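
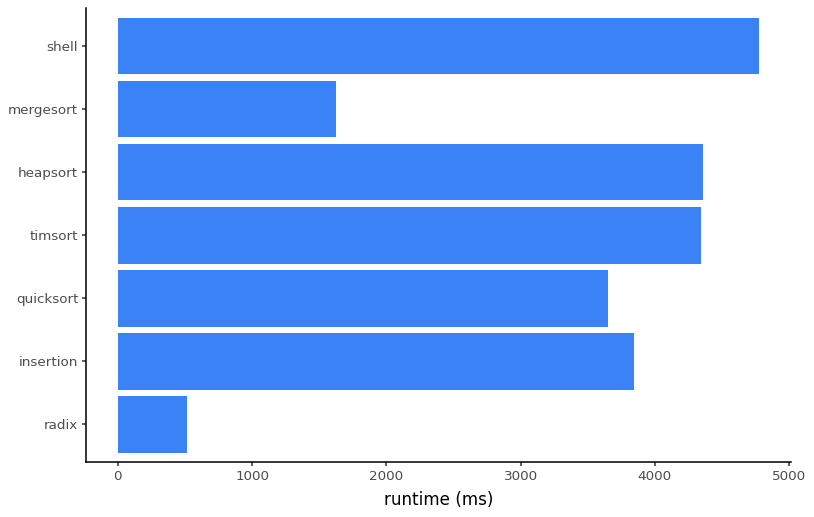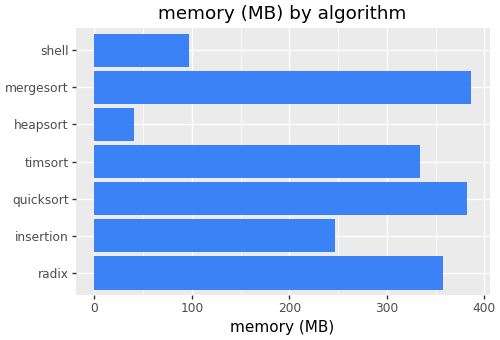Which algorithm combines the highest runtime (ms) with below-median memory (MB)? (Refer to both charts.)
Chart 2 median memory (MB) ≈ 350; below-median algorithms: insertion, heapsort, shell. Among those, shell has the highest runtime (ms) (≈ 5000).

shell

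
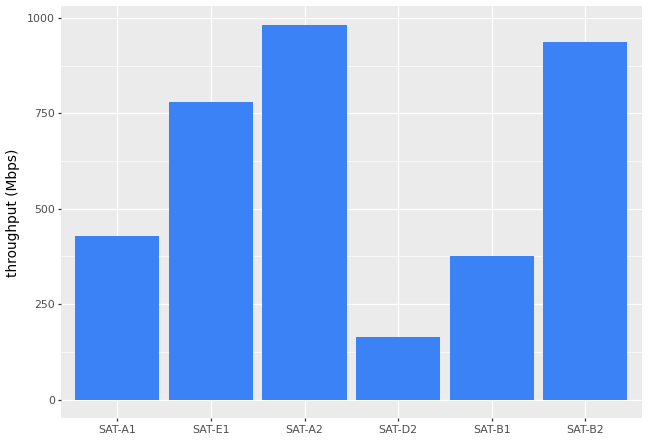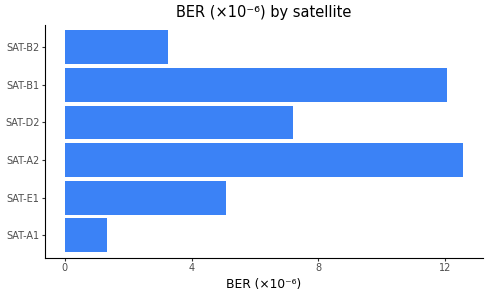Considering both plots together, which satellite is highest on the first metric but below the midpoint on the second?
Chart 2 median BER (×10⁻⁶) ≈ 6; below-median satellites: SAT-A1, SAT-E1, SAT-B2. Among those, SAT-B2 has the highest throughput (Mbps) (≈ 900).

SAT-B2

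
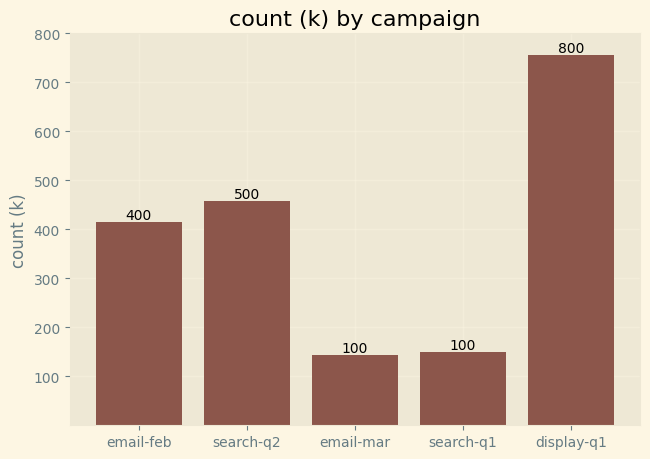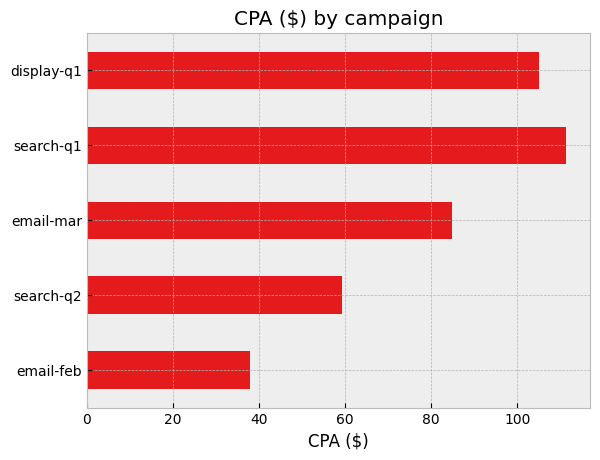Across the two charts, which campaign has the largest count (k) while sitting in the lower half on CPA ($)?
Chart 2 median CPA ($) ≈ 80; below-median campaigns: email-feb, search-q2. Among those, search-q2 has the highest count (k) (≈ 500).

search-q2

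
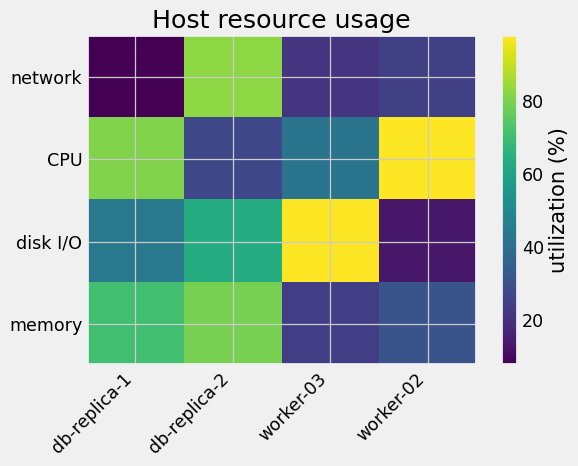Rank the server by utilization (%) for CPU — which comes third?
Top 4 for CPU: worker-02 ≈ 100, db-replica-1 ≈ 80, worker-03 ≈ 40, db-replica-2 ≈ 30.

worker-03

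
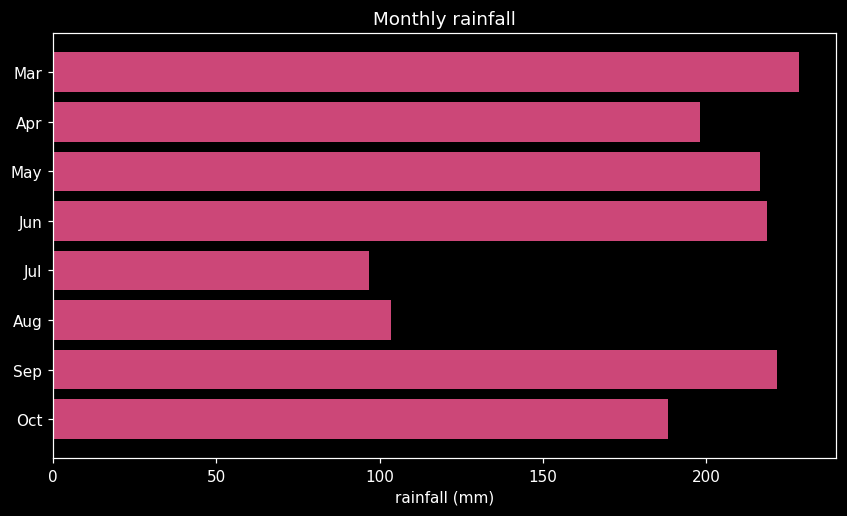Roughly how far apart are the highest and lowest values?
≈ 120

Max Mar ≈ 220, min Jul ≈ 100; range ≈ 120.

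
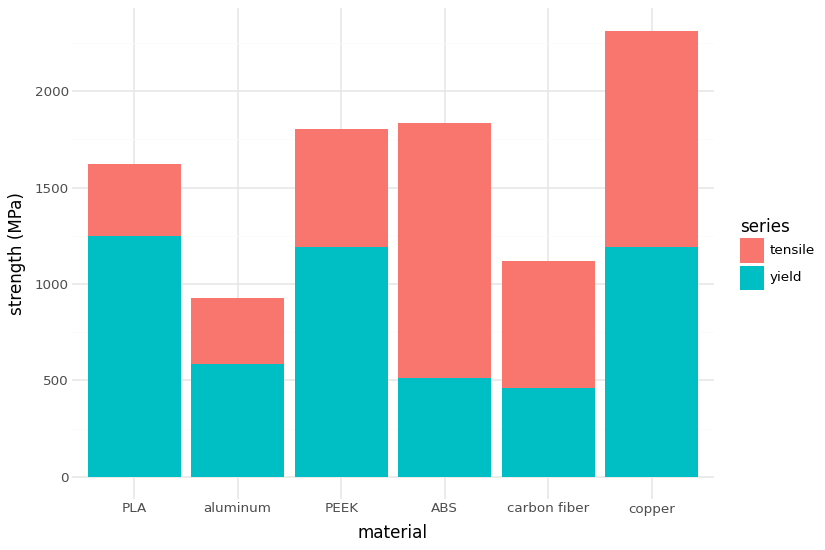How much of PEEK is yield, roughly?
≈ 1200

yield top ≈ 1200, bottom ≈ 0; segment ≈ 1200.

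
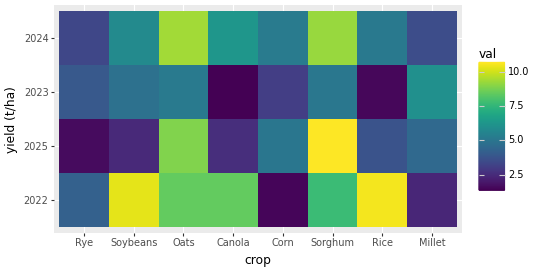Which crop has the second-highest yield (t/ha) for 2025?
Top 3 for 2025: Sorghum ≈ 11, Oats ≈ 9, Corn ≈ 5.

Oats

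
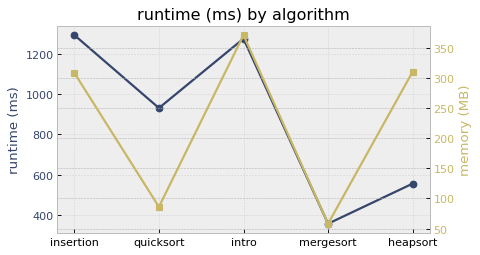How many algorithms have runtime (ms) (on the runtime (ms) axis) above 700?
Above 700: insertion, quicksort, intro.

3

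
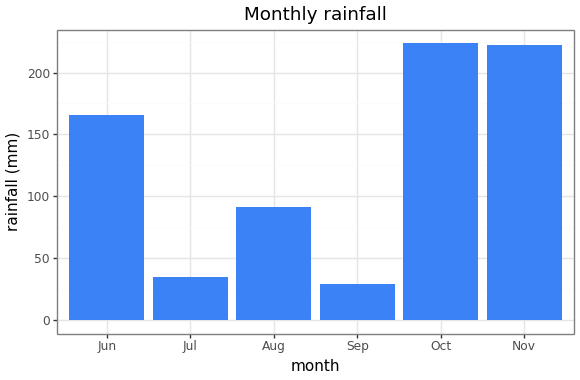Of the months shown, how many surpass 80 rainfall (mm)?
Above 80: Jun, Aug, Oct, Nov.

4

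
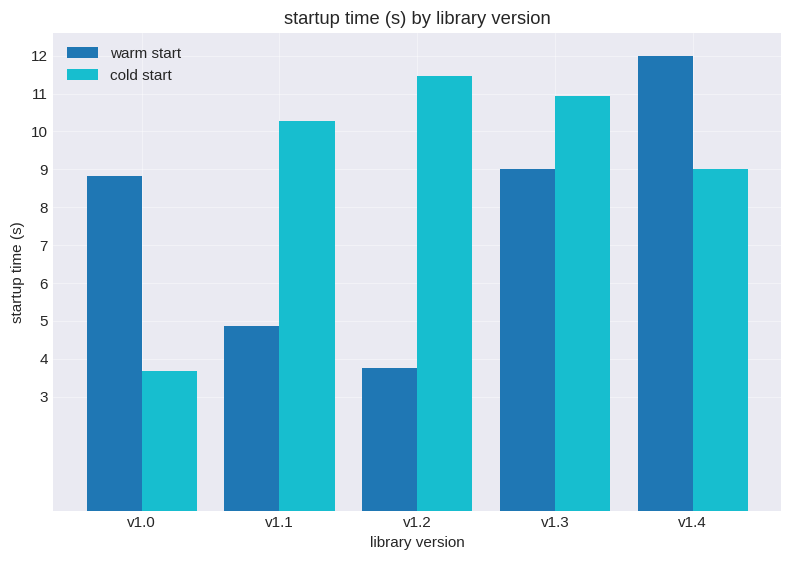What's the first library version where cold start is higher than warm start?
v1.0: cold start ≈ 4 vs warm start ≈ 9 (not yet); v1.1: cold start ≈ 10 vs warm start ≈ 5 (first crossover).

v1.1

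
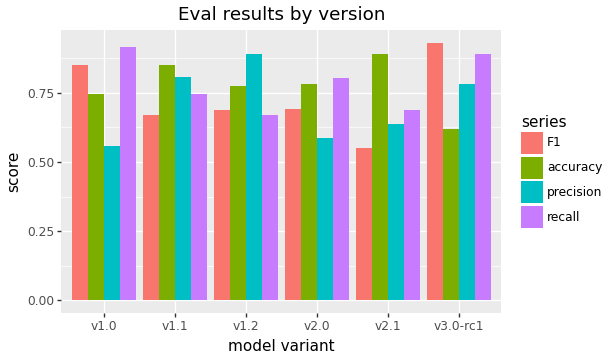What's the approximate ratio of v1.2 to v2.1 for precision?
v1.2 ≈ 0.9, v2.1 ≈ 0.6; 0.9/0.6 ≈ 1.5.

≈ 1.5×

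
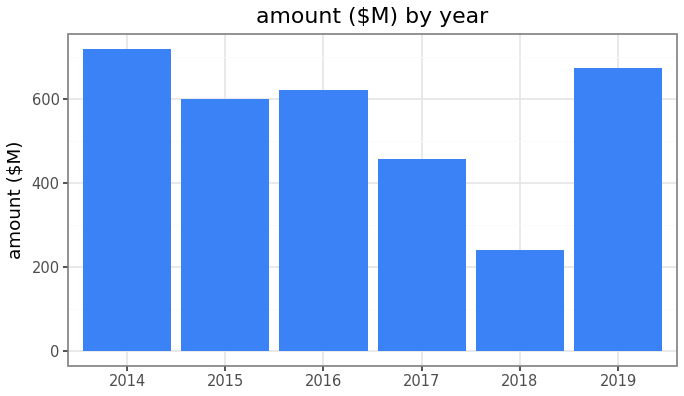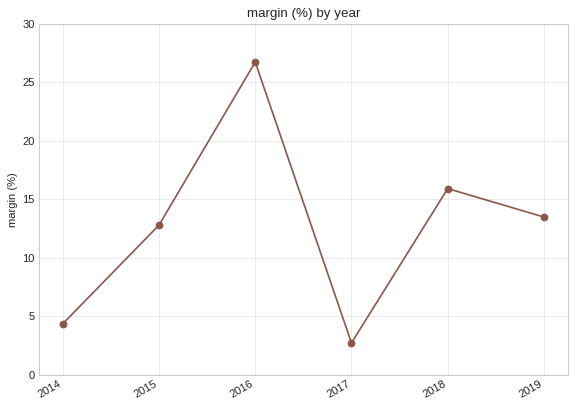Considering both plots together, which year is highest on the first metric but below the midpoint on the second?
2014

Chart 2 median margin (%) ≈ 15; below-median years: 2014, 2015, 2017. Among those, 2014 has the highest amount ($M) (≈ 700).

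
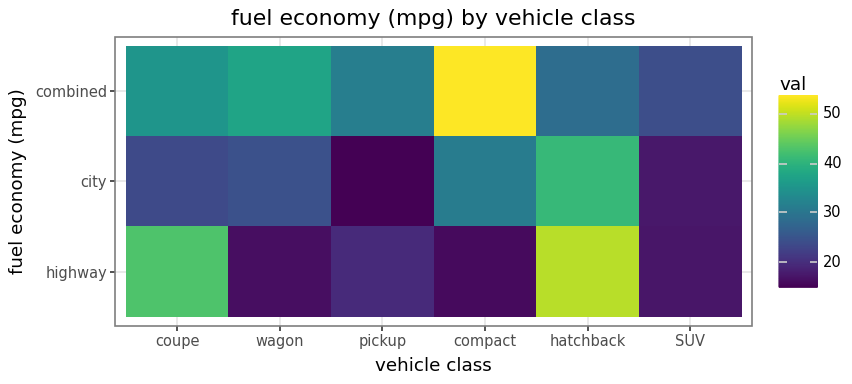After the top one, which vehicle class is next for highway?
coupe

Top 3 for highway: hatchback ≈ 50, coupe ≈ 45, pickup ≈ 20.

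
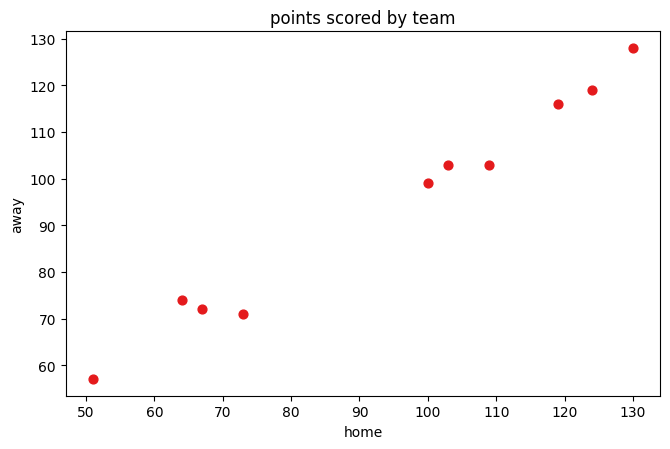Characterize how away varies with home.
Points are positively correlated; strong (|r| ≈ 1.0).

positive, strong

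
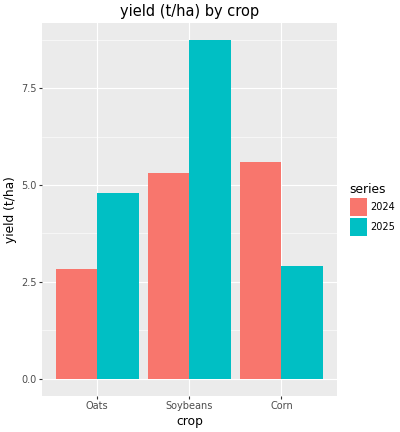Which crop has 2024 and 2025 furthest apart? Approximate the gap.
Soybeans: 2024 ≈ 5, 2025 ≈ 9 → gap ≈ 4. Next-largest (Corn) is only ≈ 3.

Soybeans, ≈ 4 t/ha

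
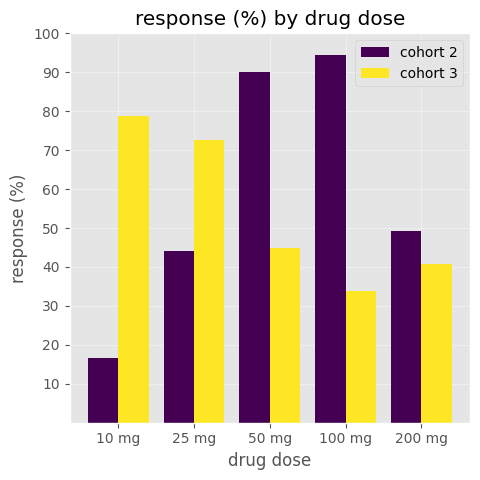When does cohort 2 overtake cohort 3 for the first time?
25 mg: cohort 2 ≈ 40 vs cohort 3 ≈ 70 (not yet); 50 mg: cohort 2 ≈ 90 vs cohort 3 ≈ 40 (first crossover).

50 mg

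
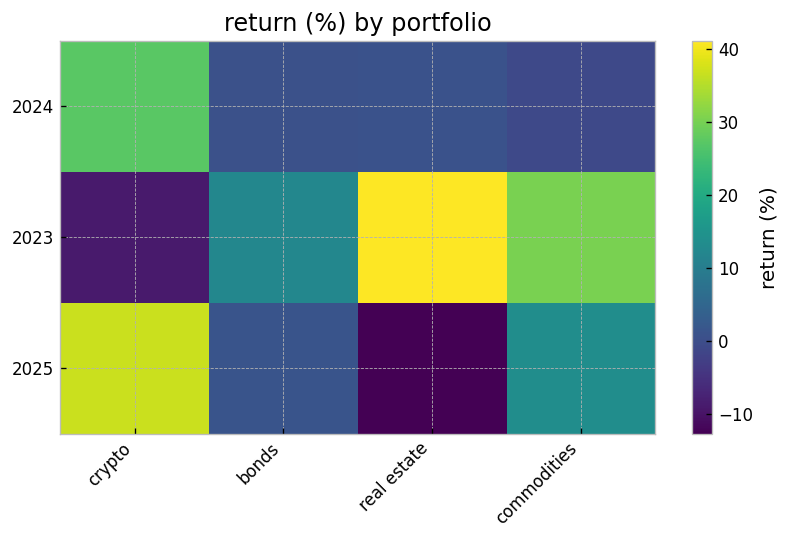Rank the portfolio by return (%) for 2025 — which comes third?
bonds

Top 4 for 2025: crypto ≈ 35, commodities ≈ 15, bonds ≈ 0, real estate ≈ -15.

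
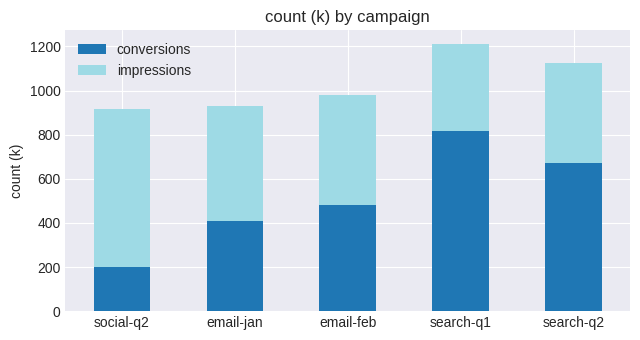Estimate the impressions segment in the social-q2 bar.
impressions top ≈ 1000, bottom ≈ 200; segment ≈ 800.

≈ 800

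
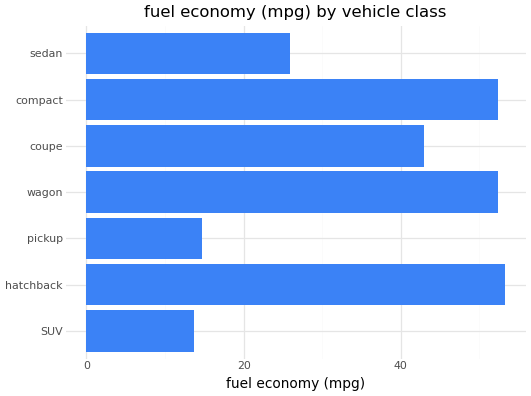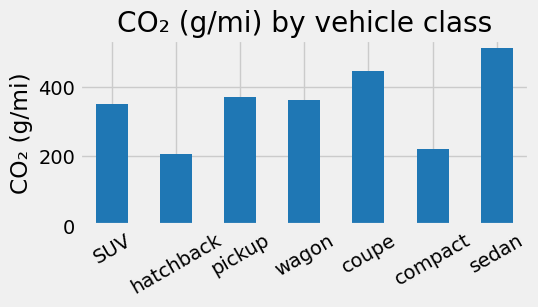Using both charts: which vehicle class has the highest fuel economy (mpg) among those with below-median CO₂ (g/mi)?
Chart 2 median CO₂ (g/mi) ≈ 350; below-median vehicle classes: SUV, hatchback, compact. Among those, hatchback has the highest fuel economy (mpg) (≈ 55).

hatchback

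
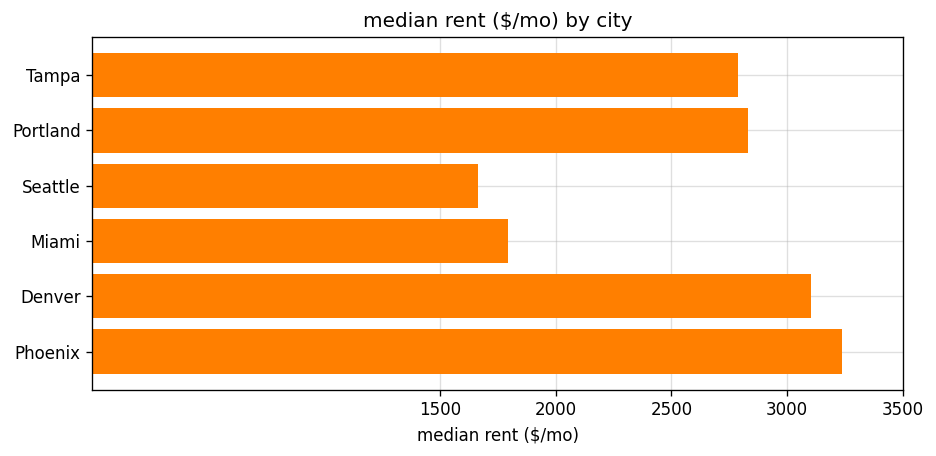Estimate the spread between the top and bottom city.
≈ 1500

Max Phoenix ≈ 3000, min Seattle ≈ 1500; range ≈ 1500.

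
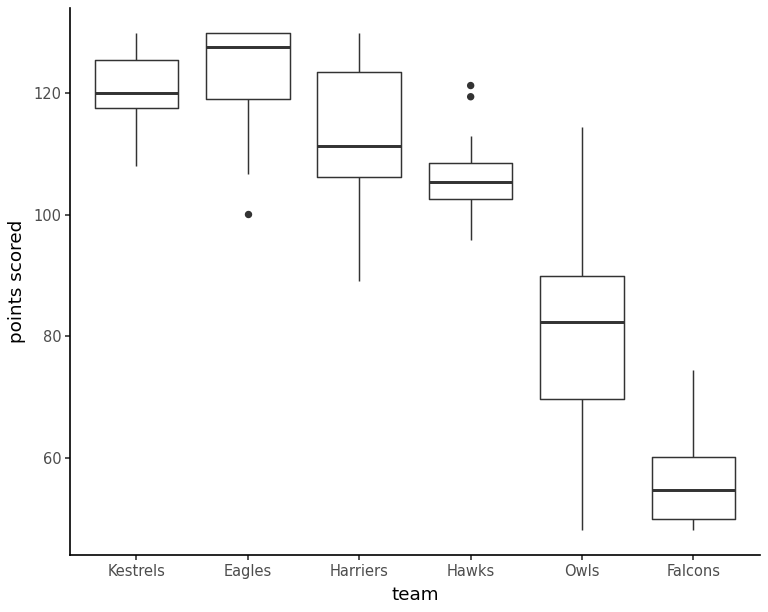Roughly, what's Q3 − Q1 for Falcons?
≈ 10

Q3 ≈ 60, Q1 ≈ 50; IQR ≈ 10.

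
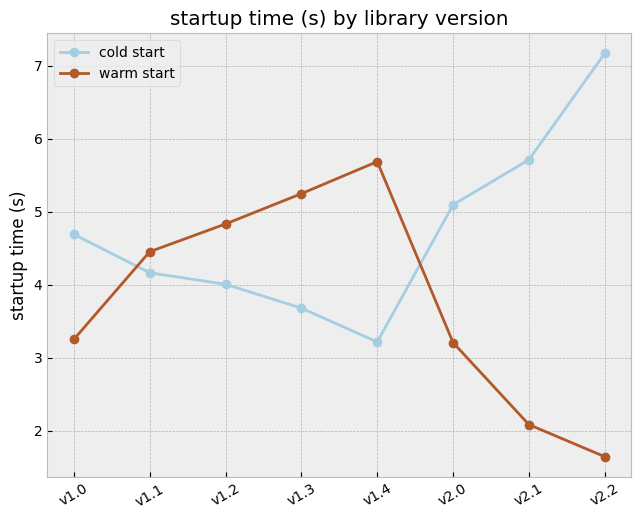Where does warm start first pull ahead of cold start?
v1.0: warm start ≈ 3.5 vs cold start ≈ 4.5 (not yet); v1.1: warm start ≈ 4.5 vs cold start ≈ 4.0 (first crossover).

v1.1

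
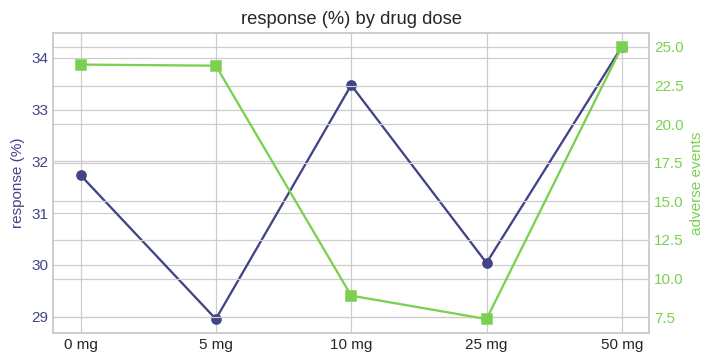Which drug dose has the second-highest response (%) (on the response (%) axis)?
Top 3 (on the response (%) axis): 50 mg ≈ 34.0, 10 mg ≈ 33.5, 0 mg ≈ 31.5.

10 mg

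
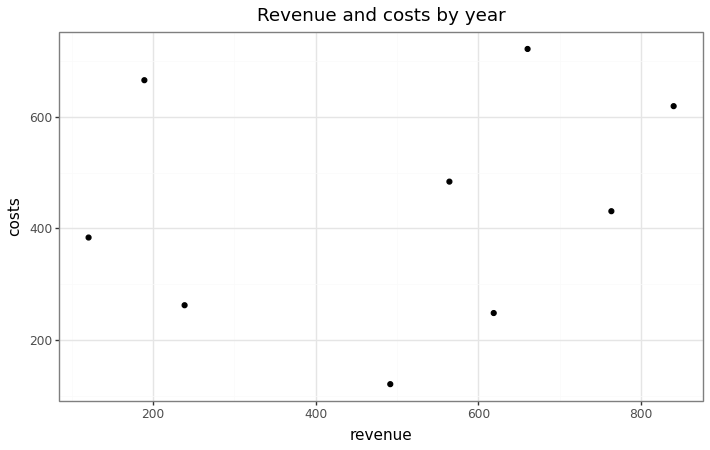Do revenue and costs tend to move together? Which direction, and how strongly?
no clear correlation

Points are roughly uncorrelated; weak (|r| ≈ 0.2).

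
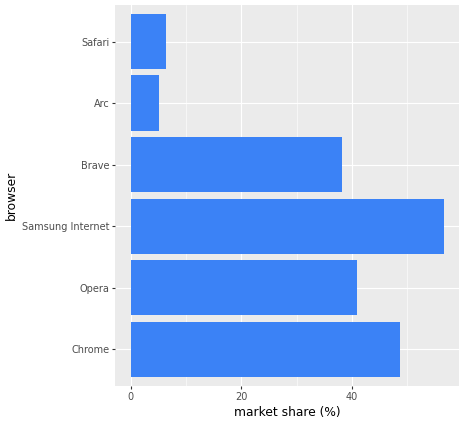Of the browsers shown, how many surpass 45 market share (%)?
Above 45: Chrome, Samsung Internet.

2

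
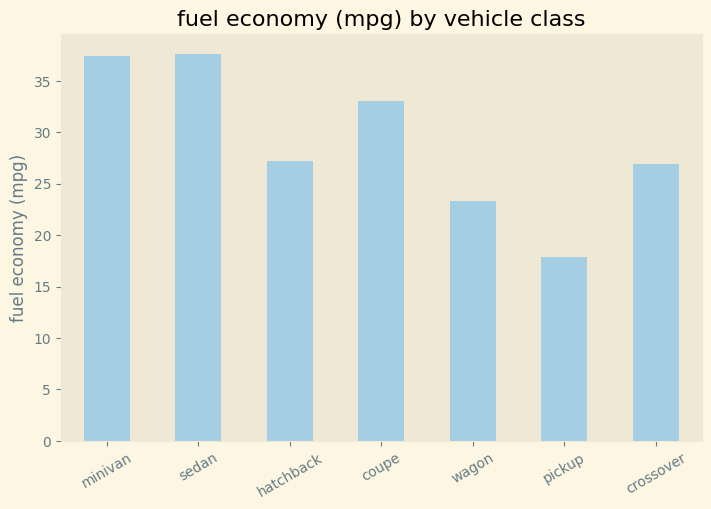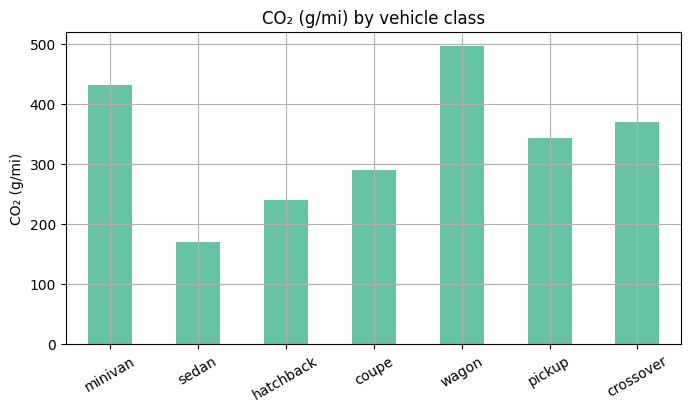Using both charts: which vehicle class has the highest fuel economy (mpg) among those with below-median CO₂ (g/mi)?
sedan

Chart 2 median CO₂ (g/mi) ≈ 350; below-median vehicle classes: sedan, hatchback, coupe. Among those, sedan has the highest fuel economy (mpg) (≈ 40).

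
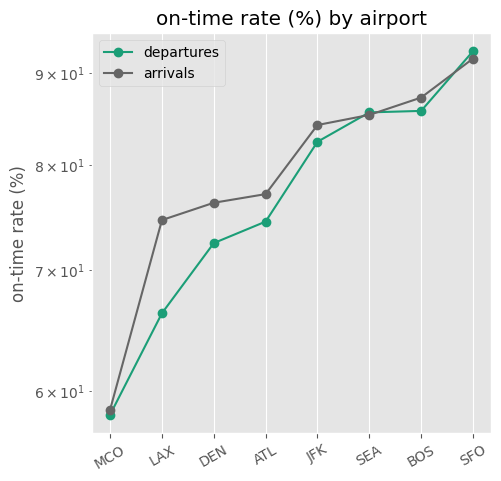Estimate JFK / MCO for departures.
JFK ≈ 80, MCO ≈ 60; 80/60 ≈ 1.33.

≈ 1.33×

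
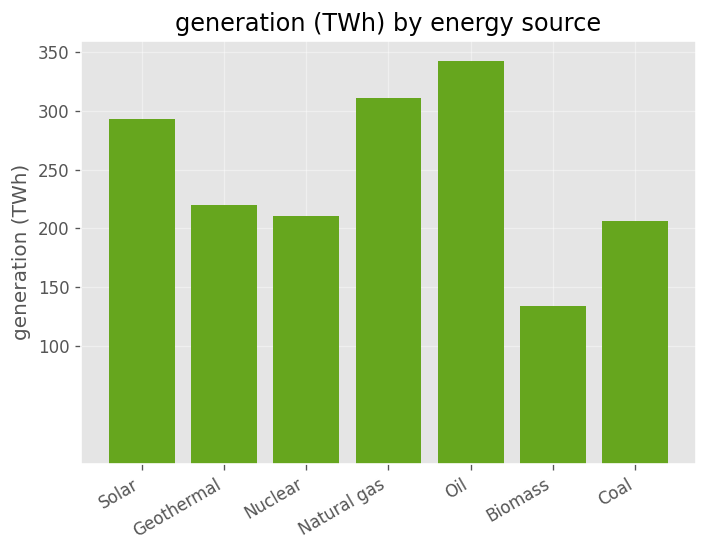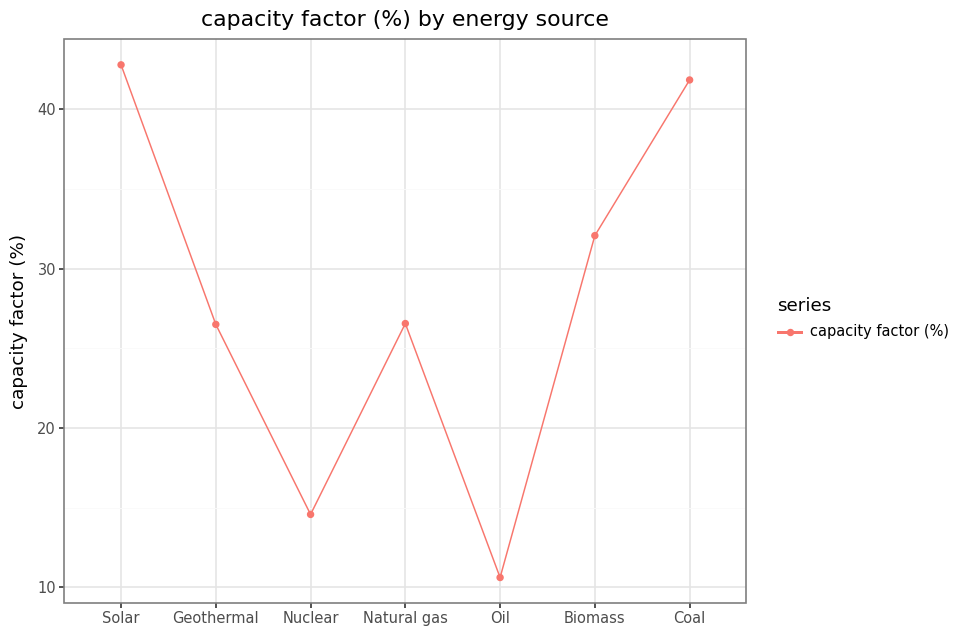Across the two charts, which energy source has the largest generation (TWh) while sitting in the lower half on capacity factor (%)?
Oil

Chart 2 median capacity factor (%) ≈ 25; below-median energy sources: Geothermal, Nuclear, Oil. Among those, Oil has the highest generation (TWh) (≈ 350).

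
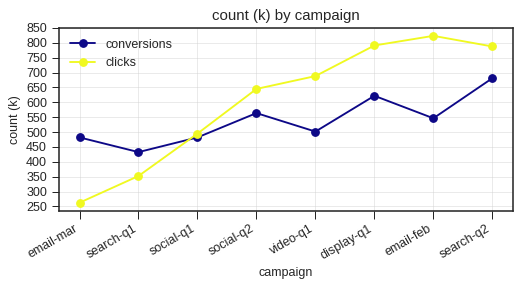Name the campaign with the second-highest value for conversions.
display-q1

Top 3 for conversions: search-q2 ≈ 700, display-q1 ≈ 600, social-q2 ≈ 550.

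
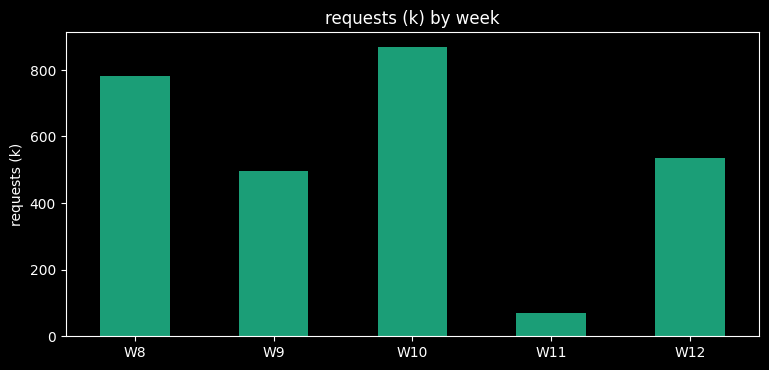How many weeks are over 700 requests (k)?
Above 700: W8, W10.

2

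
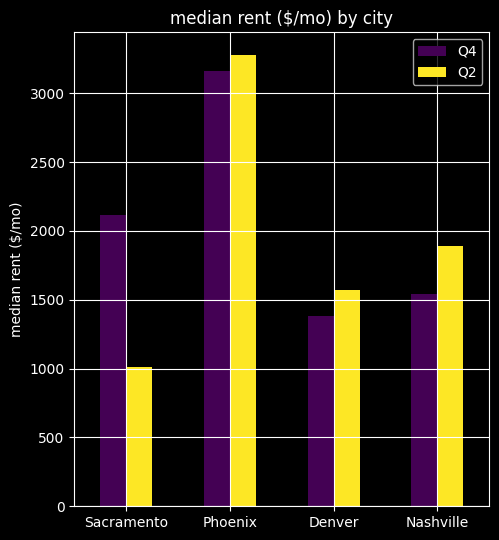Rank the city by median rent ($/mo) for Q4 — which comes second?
Sacramento

Top 3 for Q4: Phoenix ≈ 3000, Sacramento ≈ 2000, Nashville ≈ 1500.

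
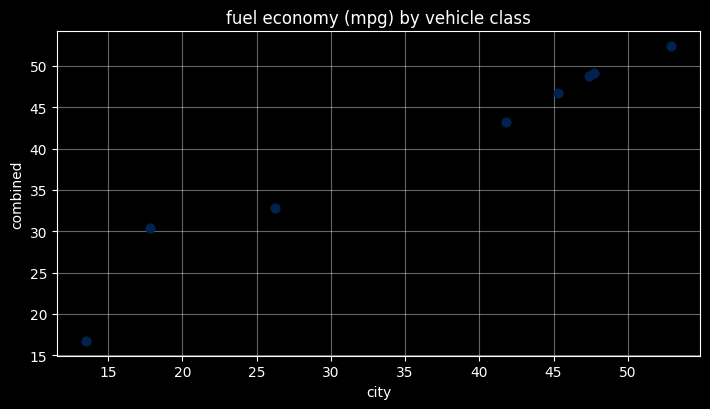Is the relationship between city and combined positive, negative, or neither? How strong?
Points are positively correlated; strong (|r| ≈ 1.0).

positive, strong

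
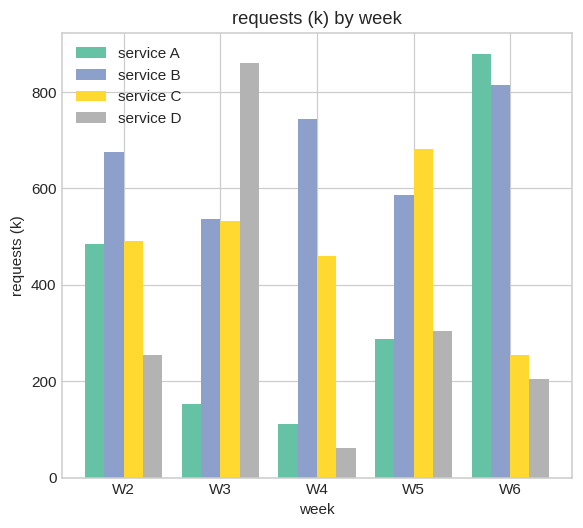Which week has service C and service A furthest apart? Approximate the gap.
W6, ≈ 600 k

W6: service C ≈ 300, service A ≈ 900 → gap ≈ 600. Next-largest (W5) is only ≈ 400.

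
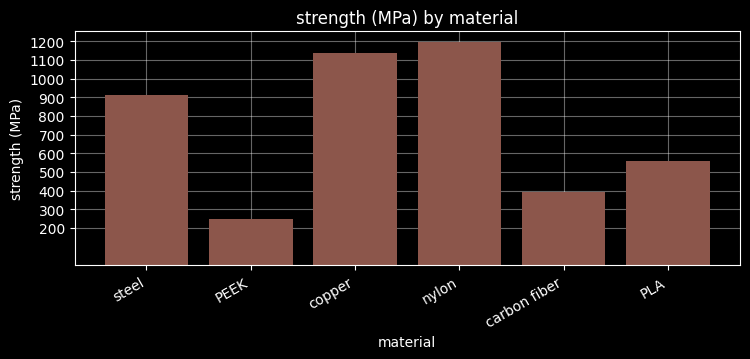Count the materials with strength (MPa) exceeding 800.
Above 800: steel, copper, nylon.

3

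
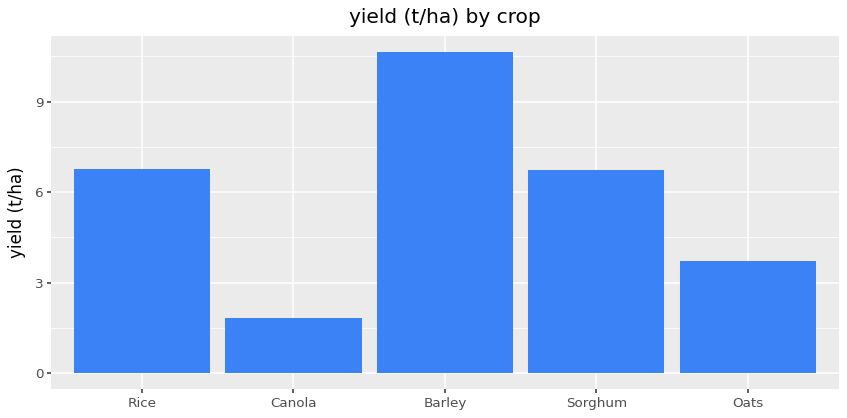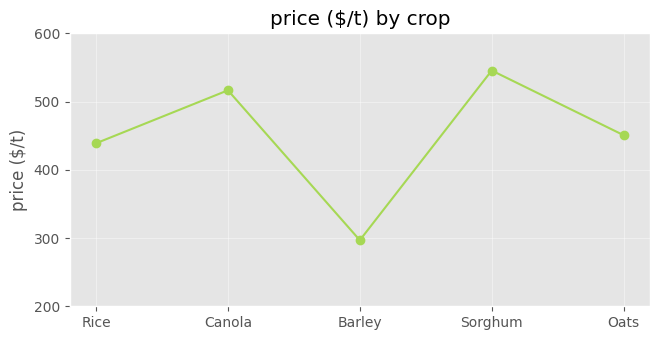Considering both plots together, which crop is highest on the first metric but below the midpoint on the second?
Barley

Chart 2 median price ($/t) ≈ 500; below-median crops: Rice, Barley. Among those, Barley has the highest yield (t/ha) (≈ 11).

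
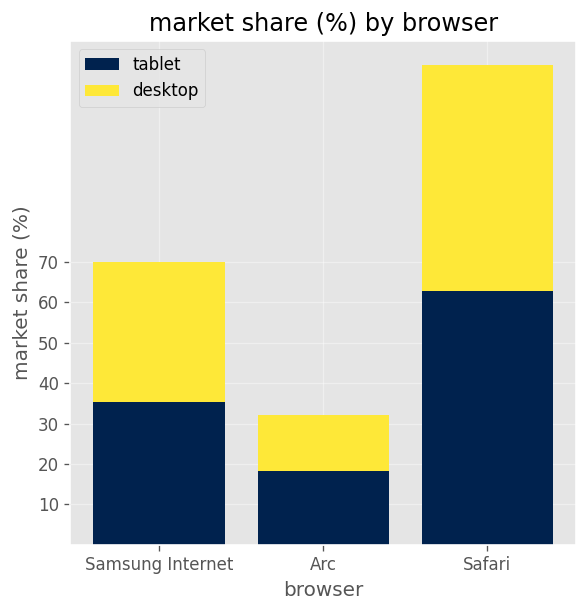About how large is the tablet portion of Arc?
≈ 20

tablet top ≈ 20, bottom ≈ 0; segment ≈ 20.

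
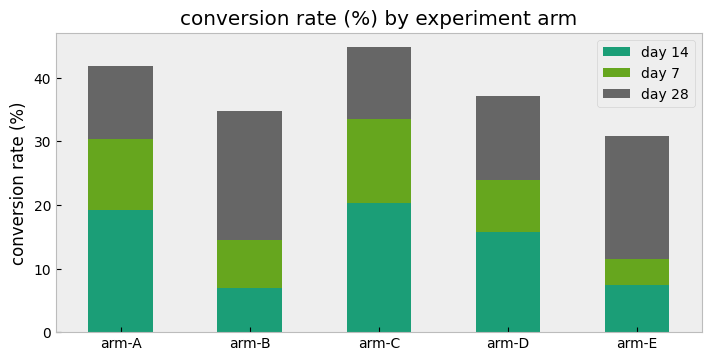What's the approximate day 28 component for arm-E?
day 28 top ≈ 30, bottom ≈ 10; segment ≈ 20.

≈ 20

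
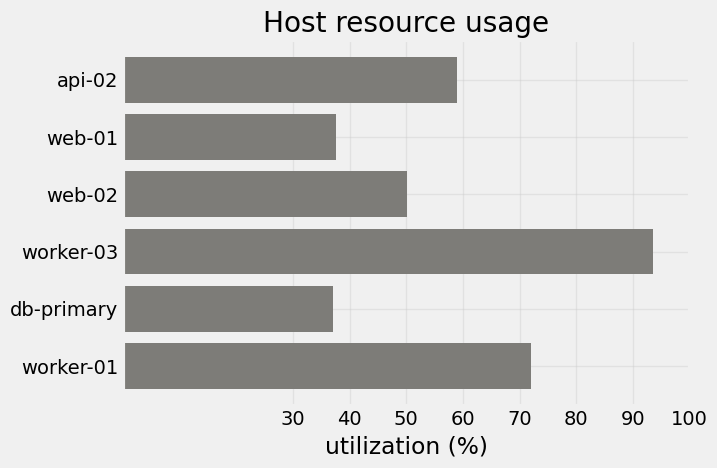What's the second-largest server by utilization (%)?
worker-01

Top 3: worker-03 ≈ 90, worker-01 ≈ 70, api-02 ≈ 60.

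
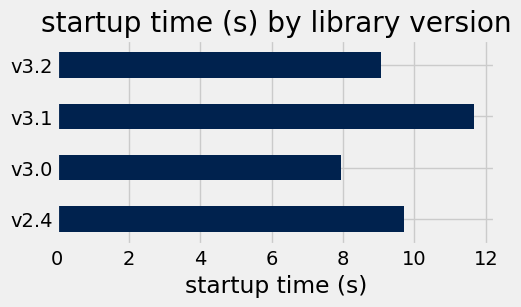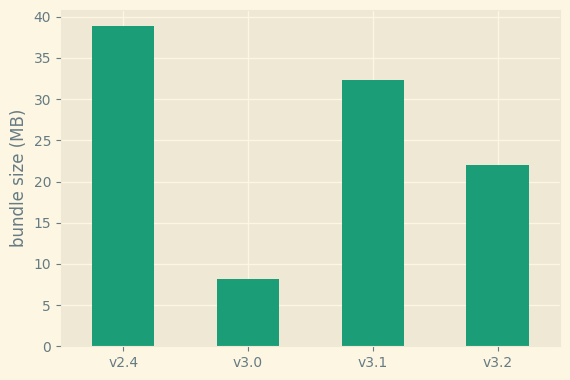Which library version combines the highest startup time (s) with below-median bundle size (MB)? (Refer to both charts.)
Chart 2 median bundle size (MB) ≈ 25; below-median library versions: v3.0, v3.2. Among those, v3.2 has the highest startup time (s) (≈ 10).

v3.2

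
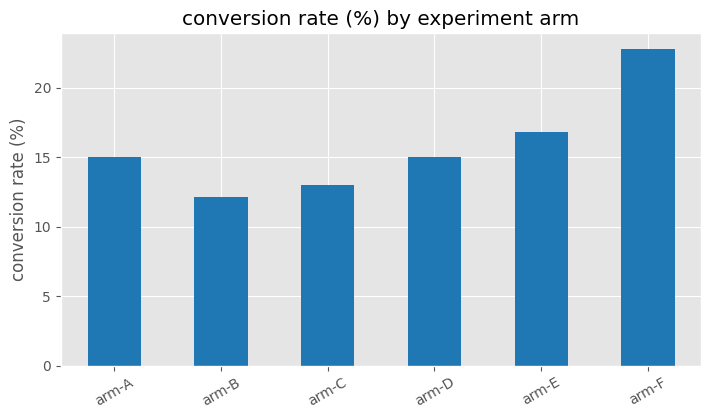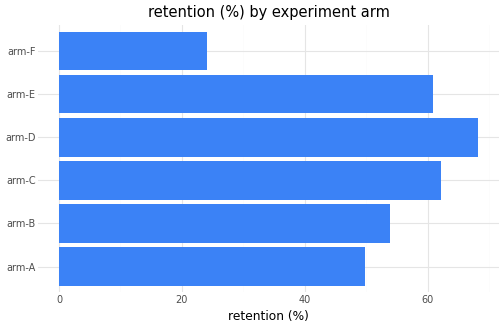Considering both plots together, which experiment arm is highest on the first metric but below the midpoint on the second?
arm-F

Chart 2 median retention (%) ≈ 60; below-median experiment arms: arm-A, arm-B, arm-F. Among those, arm-F has the highest conversion rate (%) (≈ 25).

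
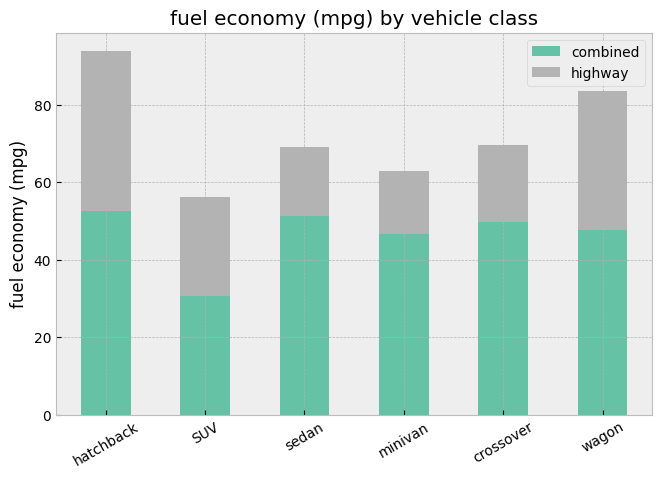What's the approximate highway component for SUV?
highway top ≈ 60, bottom ≈ 30; segment ≈ 30.

≈ 30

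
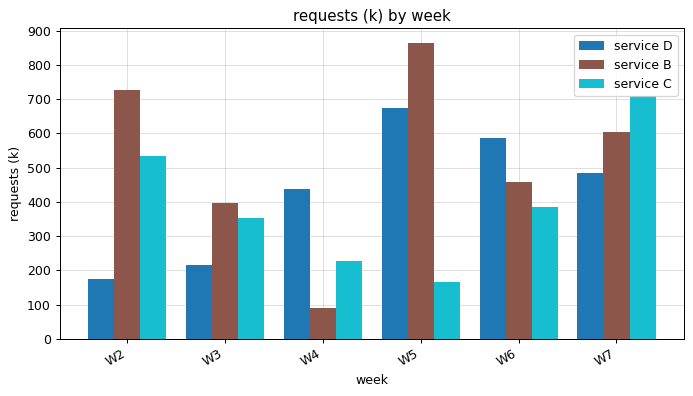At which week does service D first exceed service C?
W4

W3: service D ≈ 200 vs service C ≈ 400 (not yet); W4: service D ≈ 400 vs service C ≈ 200 (first crossover).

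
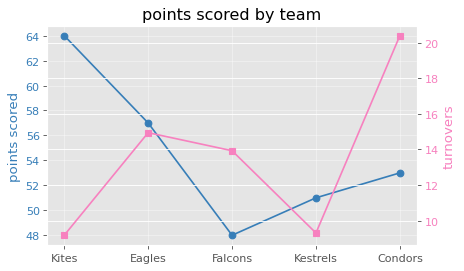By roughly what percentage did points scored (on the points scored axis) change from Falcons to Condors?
≈ +8.3%

Falcons ≈ 48, Condors ≈ 52; (52 − 48) / 48 ≈ +8.3%.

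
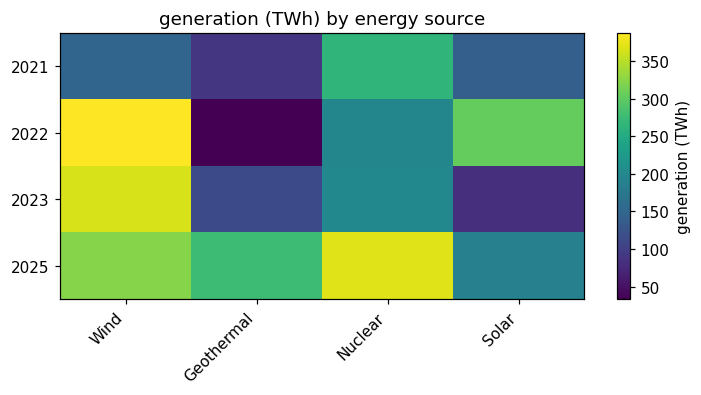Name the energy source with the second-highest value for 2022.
Top 3 for 2022: Wind ≈ 400, Solar ≈ 300, Nuclear ≈ 200.

Solar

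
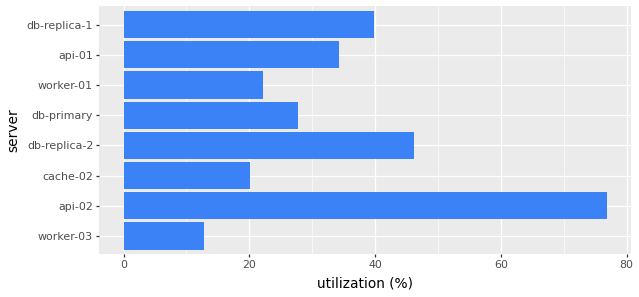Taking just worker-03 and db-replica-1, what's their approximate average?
(10 + 40) / 2 ≈ 25.

≈ 25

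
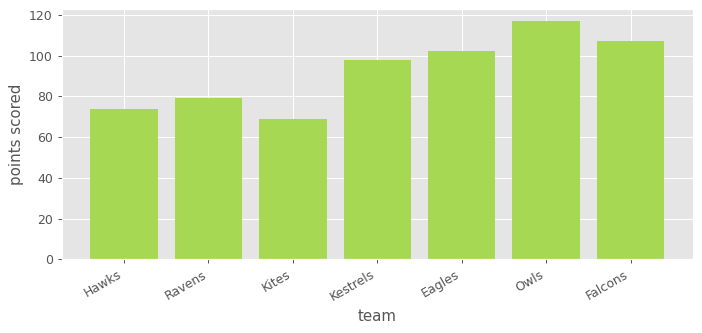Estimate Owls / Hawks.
≈ 1.71×

Owls ≈ 120, Hawks ≈ 70; 120/70 ≈ 1.71.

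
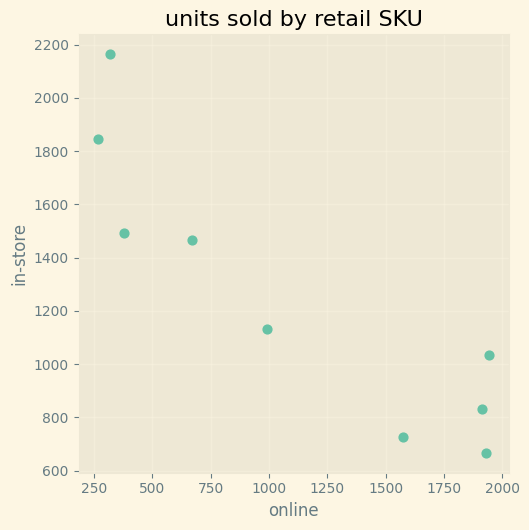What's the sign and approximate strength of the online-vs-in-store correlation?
negative, strong

Points are negatively correlated; strong (|r| ≈ 0.9).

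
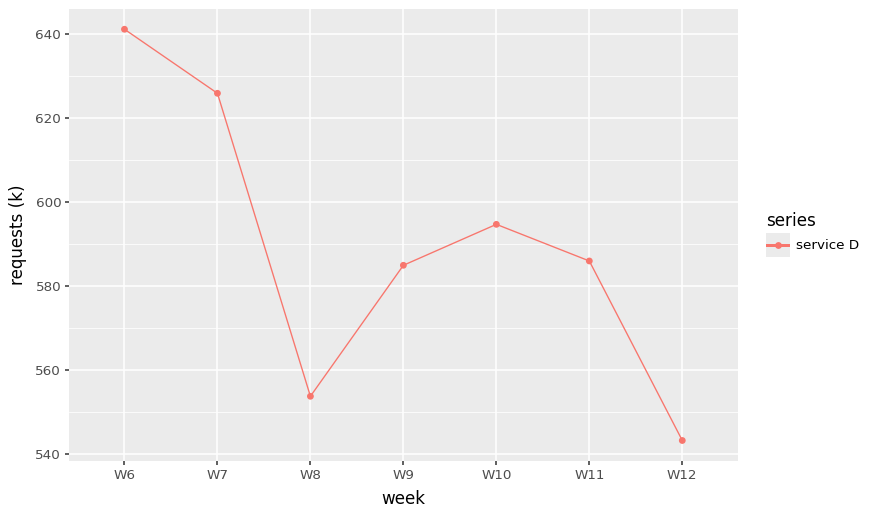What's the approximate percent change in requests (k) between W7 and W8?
≈ -12.7%

W7 ≈ 630, W8 ≈ 550; (550 − 630) / 630 ≈ -12.7%.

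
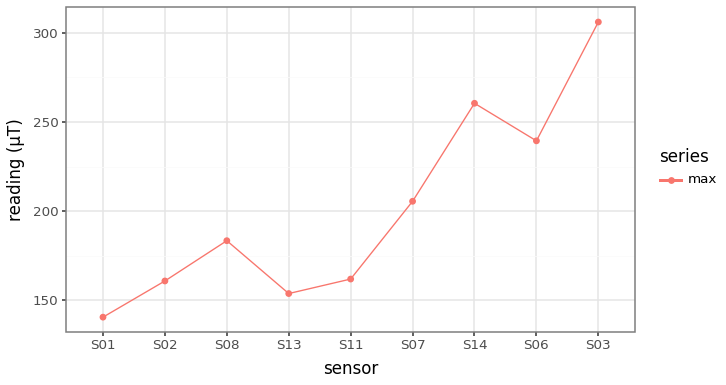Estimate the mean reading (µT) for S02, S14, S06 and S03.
≈ 240

(160 + 260 + 240 + 300) / 4 ≈ 240.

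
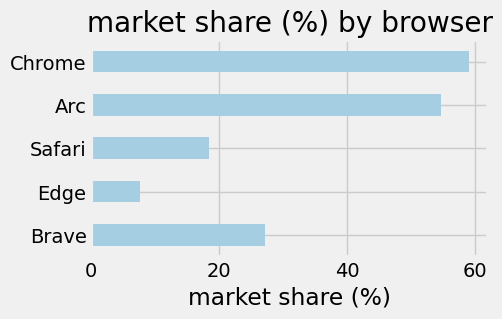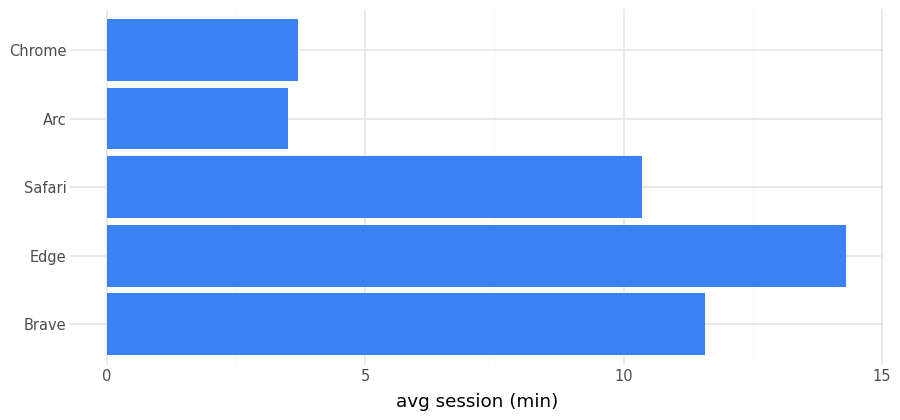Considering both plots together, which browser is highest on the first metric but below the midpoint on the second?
Chart 2 median avg session (min) ≈ 10; below-median browsers: Arc, Chrome. Among those, Chrome has the highest market share (%) (≈ 60).

Chrome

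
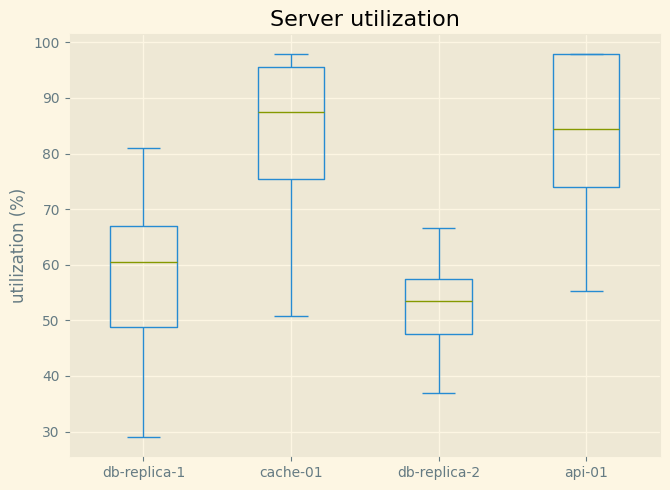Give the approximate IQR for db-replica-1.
≈ 15

Q3 ≈ 65, Q1 ≈ 50; IQR ≈ 15.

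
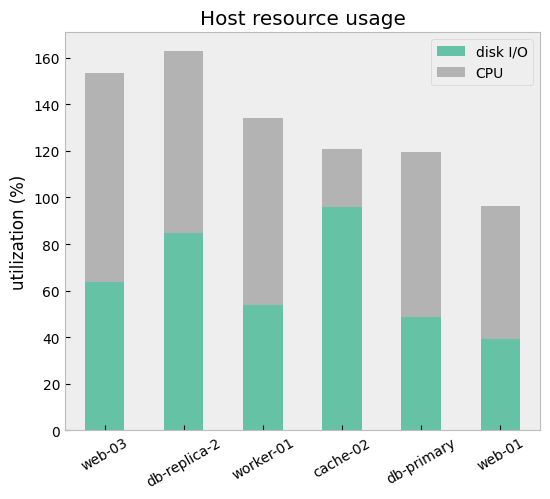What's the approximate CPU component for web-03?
≈ 100

CPU top ≈ 160, bottom ≈ 60; segment ≈ 100.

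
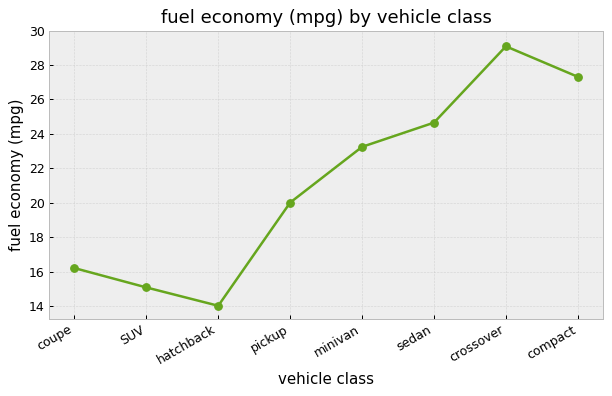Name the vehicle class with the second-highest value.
compact

Top 3: crossover ≈ 30, compact ≈ 28, sedan ≈ 24.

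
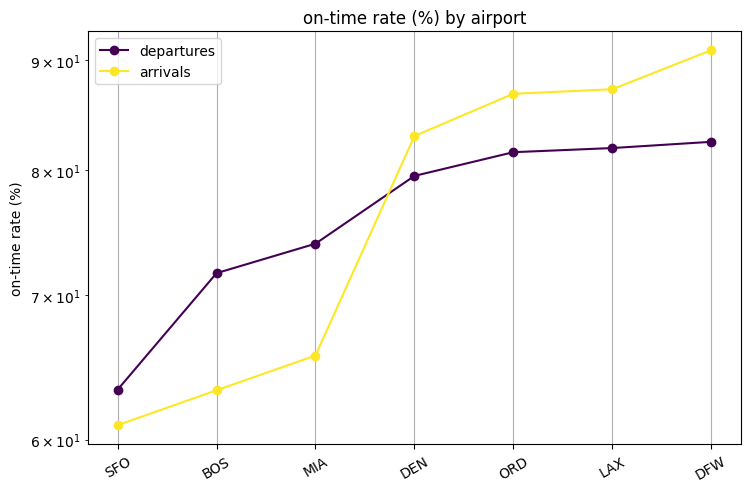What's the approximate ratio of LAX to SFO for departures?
LAX ≈ 80, SFO ≈ 65; 80/65 ≈ 1.23.

≈ 1.23×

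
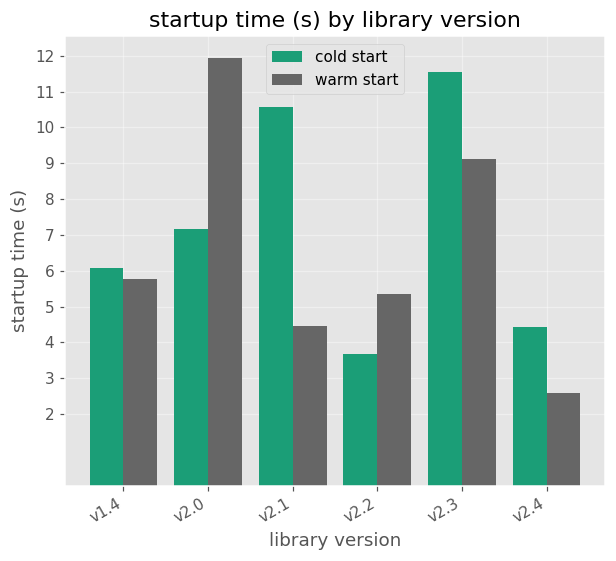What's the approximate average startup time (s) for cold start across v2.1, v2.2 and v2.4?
≈ 6

(11 + 4 + 4) / 3 ≈ 6.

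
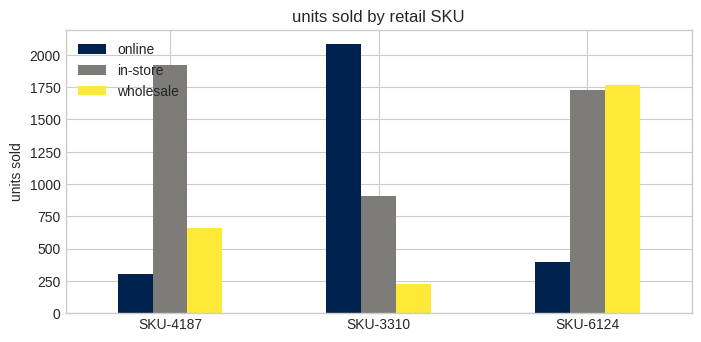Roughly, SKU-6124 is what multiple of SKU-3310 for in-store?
≈ 1.8×

SKU-6124 ≈ 1800, SKU-3310 ≈ 1000; 1800/1000 ≈ 1.8.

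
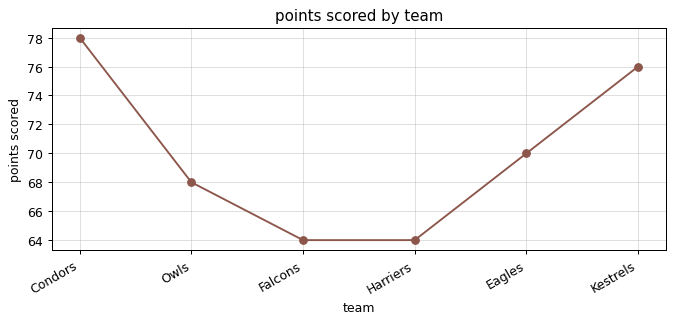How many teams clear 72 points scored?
Above 72: Condors, Kestrels.

2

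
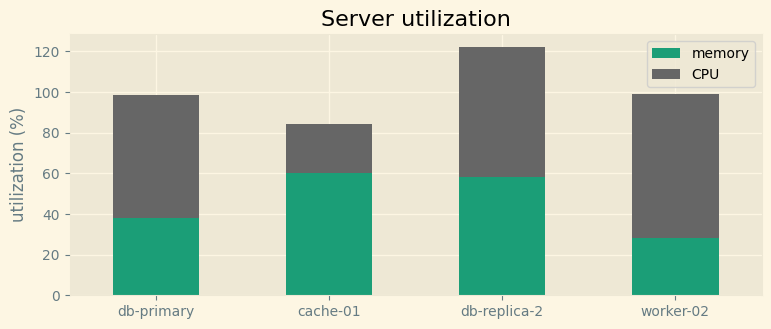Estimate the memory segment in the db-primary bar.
memory top ≈ 40, bottom ≈ 0; segment ≈ 40.

≈ 40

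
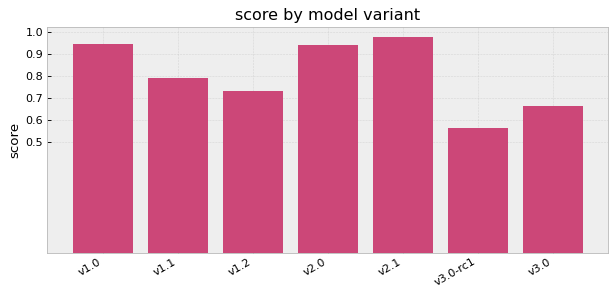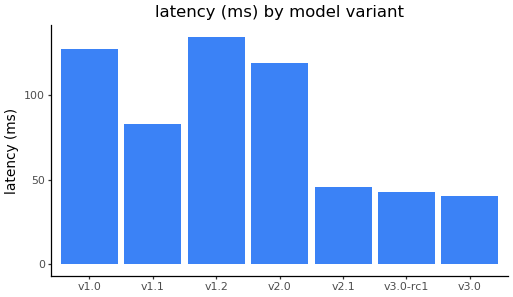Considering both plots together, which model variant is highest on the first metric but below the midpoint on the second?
v2.1

Chart 2 median latency (ms) ≈ 80; below-median model variants: v2.1, v3.0-rc1, v3.0. Among those, v2.1 has the highest score (≈ 1).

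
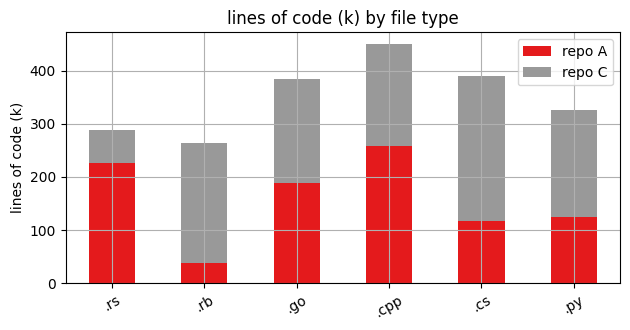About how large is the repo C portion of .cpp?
repo C top ≈ 450, bottom ≈ 250; segment ≈ 200.

≈ 200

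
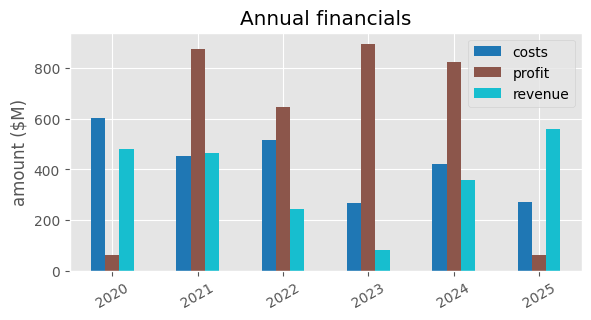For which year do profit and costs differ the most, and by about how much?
2023, ≈ 600 $M

2023: profit ≈ 900, costs ≈ 300 → gap ≈ 600. Next-largest (2020) is only ≈ 500.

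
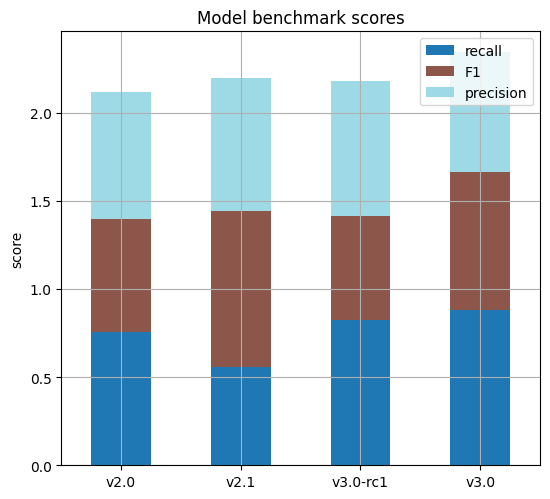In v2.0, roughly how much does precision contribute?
≈ 0.8

precision top ≈ 2.2, bottom ≈ 1.4; segment ≈ 0.8.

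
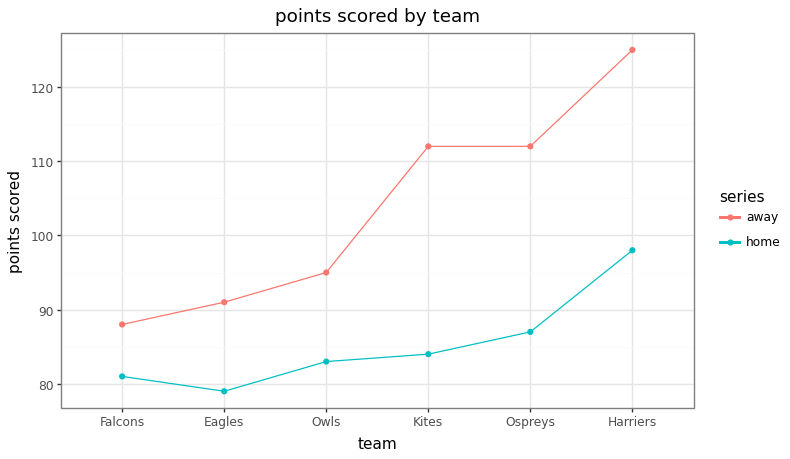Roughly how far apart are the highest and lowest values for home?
≈ 20

Max Harriers ≈ 100, min Eagles ≈ 80; range ≈ 20.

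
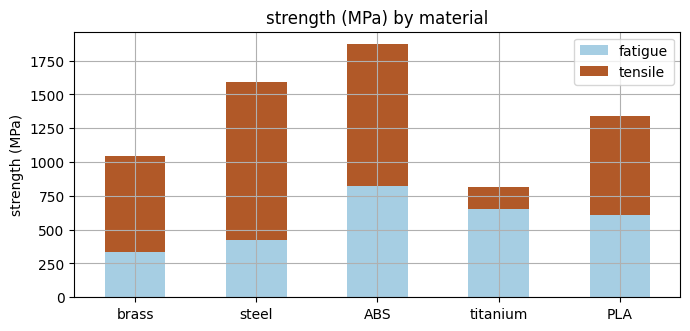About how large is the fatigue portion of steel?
≈ 400

fatigue top ≈ 400, bottom ≈ 0; segment ≈ 400.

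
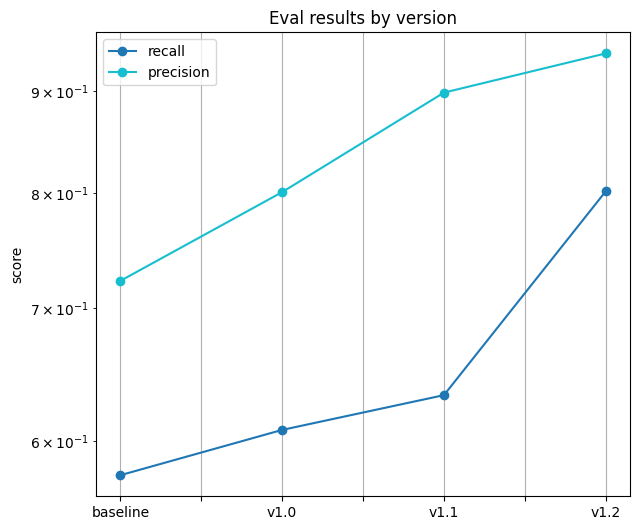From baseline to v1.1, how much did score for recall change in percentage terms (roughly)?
baseline ≈ 0.60, v1.1 ≈ 0.65; (0.65 − 0.60) / 0.60 ≈ +8.3%.

≈ +8.3%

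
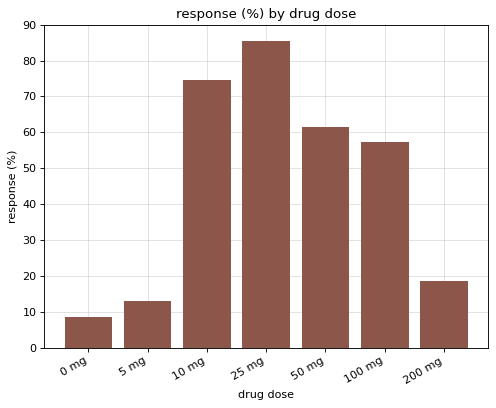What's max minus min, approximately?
≈ 80

Max 25 mg ≈ 90, min 0 mg ≈ 10; range ≈ 80.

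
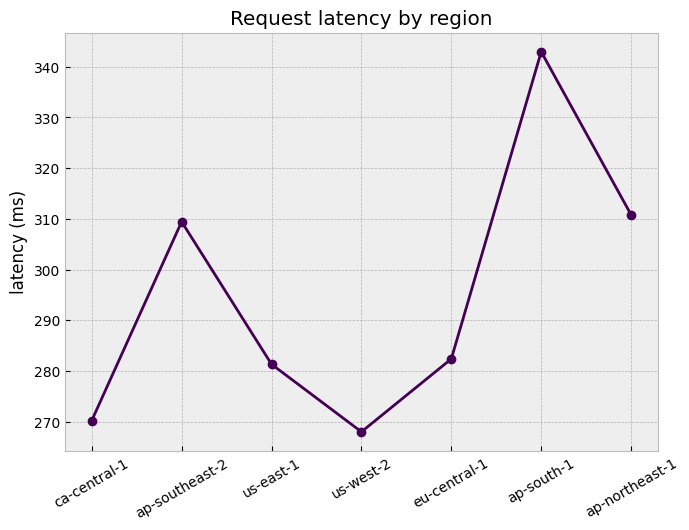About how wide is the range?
Max ap-south-1 ≈ 340, min us-west-2 ≈ 270; range ≈ 70.

≈ 70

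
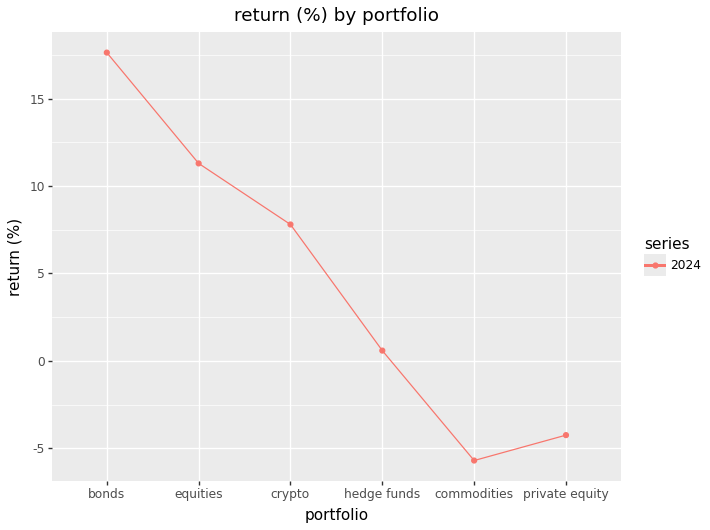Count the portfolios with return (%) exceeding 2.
3

Above 2: bonds, equities, crypto.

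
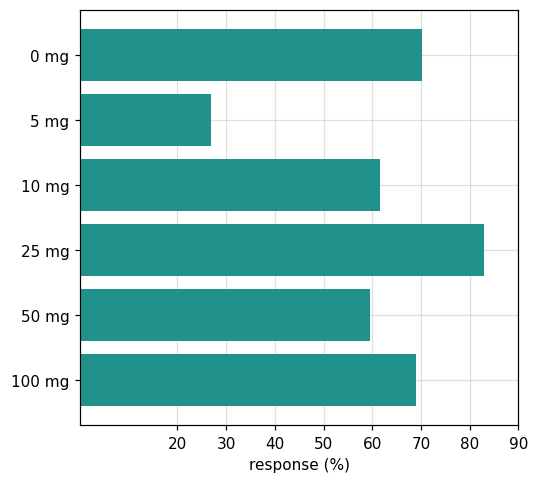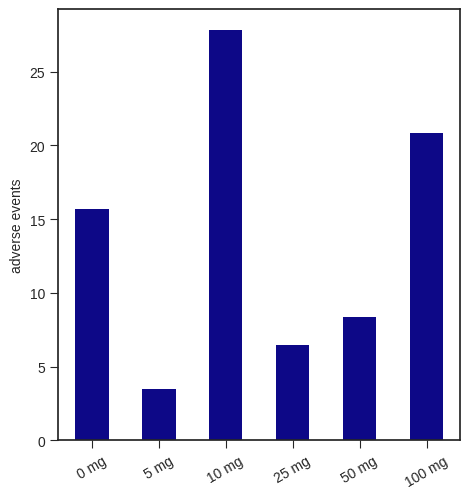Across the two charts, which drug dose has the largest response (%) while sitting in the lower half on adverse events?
25 mg

Chart 2 median adverse events ≈ 10; below-median drug doses: 5 mg, 25 mg, 50 mg. Among those, 25 mg has the highest response (%) (≈ 80).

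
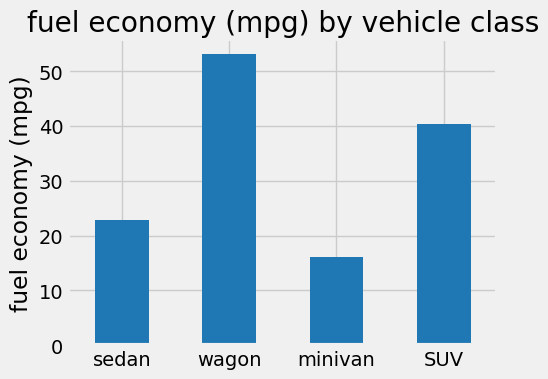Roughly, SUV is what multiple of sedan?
SUV ≈ 40, sedan ≈ 25; 40/25 ≈ 1.6.

≈ 1.6×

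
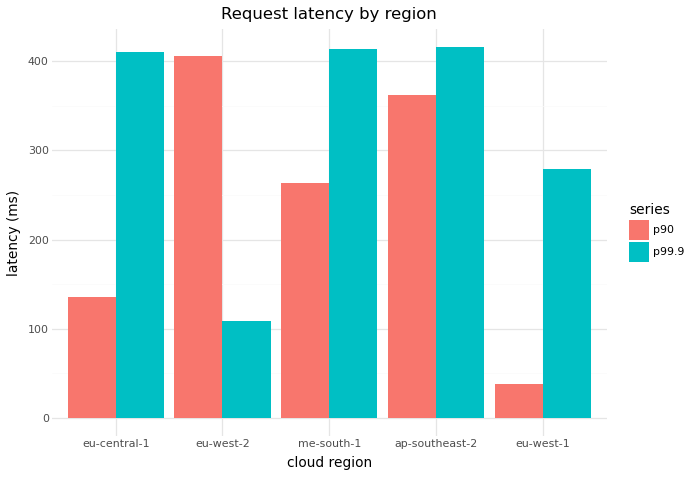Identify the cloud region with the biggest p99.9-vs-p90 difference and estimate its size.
eu-west-2, ≈ 300 ms

eu-west-2: p99.9 ≈ 100, p90 ≈ 400 → gap ≈ 300. Next-largest (eu-central-1) is only ≈ 250.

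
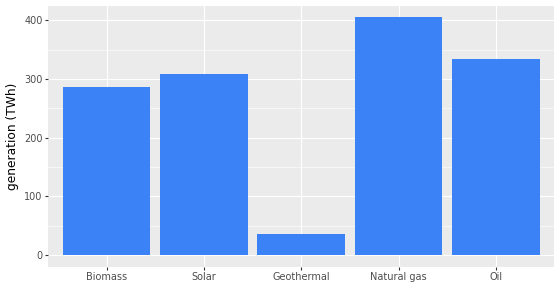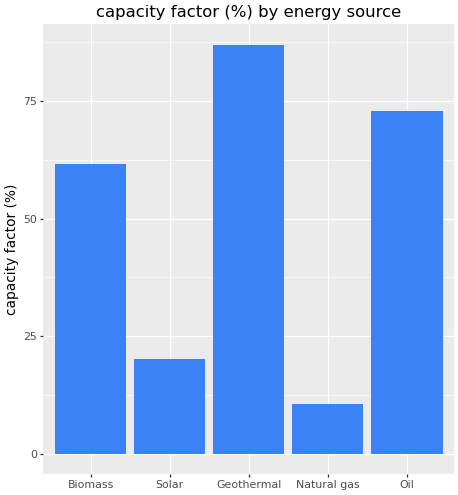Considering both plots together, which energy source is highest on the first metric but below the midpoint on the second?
Chart 2 median capacity factor (%) ≈ 60; below-median energy sources: Solar, Natural gas. Among those, Natural gas has the highest generation (TWh) (≈ 400).

Natural gas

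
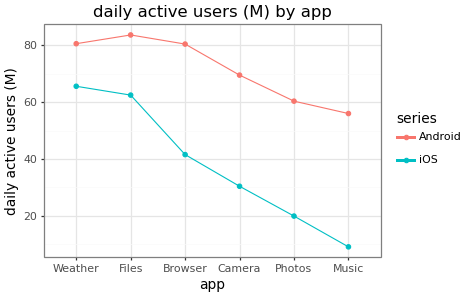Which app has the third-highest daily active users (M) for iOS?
Browser

Top 4 for iOS: Weather ≈ 70, Files ≈ 60, Browser ≈ 40, Camera ≈ 30.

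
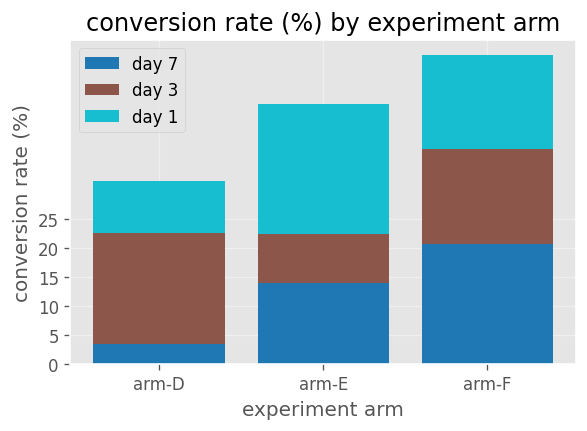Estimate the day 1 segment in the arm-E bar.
≈ 25

day 1 top ≈ 45, bottom ≈ 20; segment ≈ 25.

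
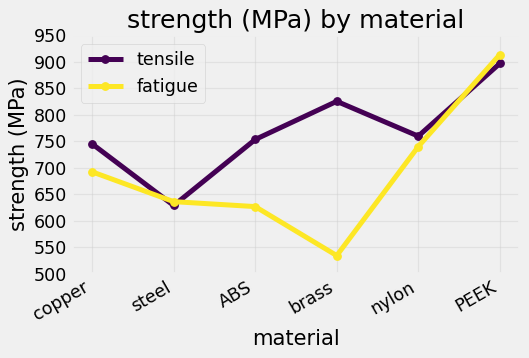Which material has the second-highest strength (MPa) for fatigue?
Top 3 for fatigue: PEEK ≈ 900, nylon ≈ 750, copper ≈ 700.

nylon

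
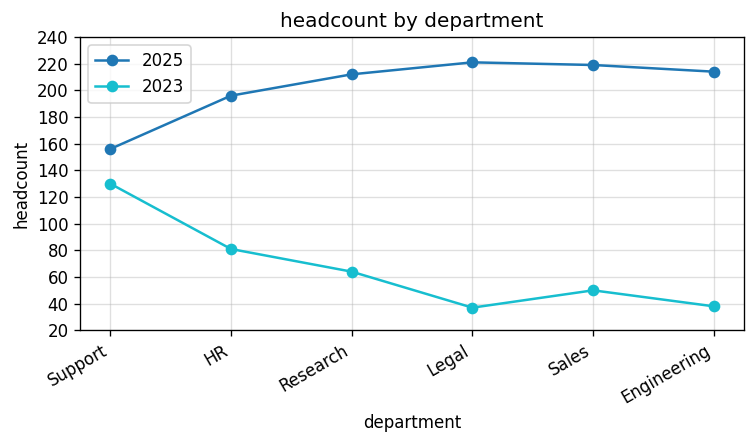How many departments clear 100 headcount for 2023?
Above 100: Support.

1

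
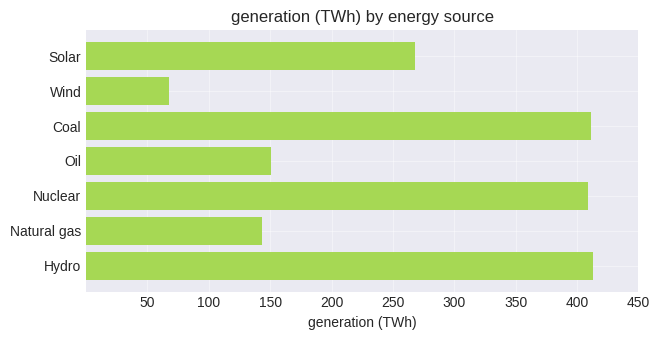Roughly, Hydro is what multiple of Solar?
Hydro ≈ 400, Solar ≈ 250; 400/250 ≈ 1.6.

≈ 1.6×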